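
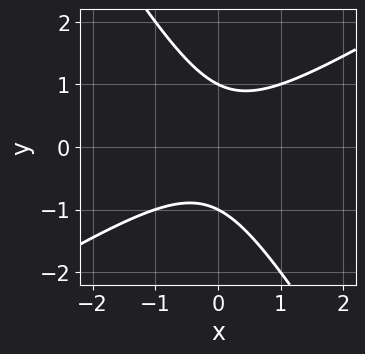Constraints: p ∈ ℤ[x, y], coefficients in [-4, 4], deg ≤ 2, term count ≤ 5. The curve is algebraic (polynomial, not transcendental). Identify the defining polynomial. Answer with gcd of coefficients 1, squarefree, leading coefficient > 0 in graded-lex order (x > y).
(a) The degree is 2 — a generic line meets the curve in up to 2 points.
(b) Reading off the gridlines: the y-axis gridline crossings are at y ∈ {-1, 1}; it misses every integer gridline on the x-axis.
(c) Assembling these constraints gives the stated polynomial.

x^2 - x*y - y^2 + 1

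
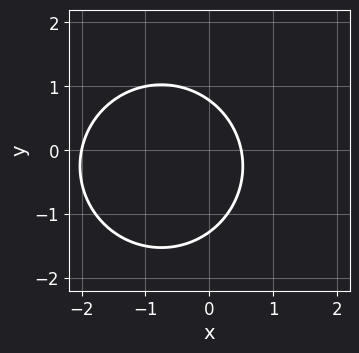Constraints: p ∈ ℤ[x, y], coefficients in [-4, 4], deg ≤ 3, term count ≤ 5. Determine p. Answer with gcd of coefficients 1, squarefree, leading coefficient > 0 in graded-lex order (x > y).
1. Degree: no degree-1 curve has this shape, so deg p = 2.
2. Checking where it meets the axes: it meets the x-axis at x = -2 (among the integer gridlines).
3. Together with the visible shape, these determine p as stated.

2*x^2 + 2*y^2 + 3*x + y - 2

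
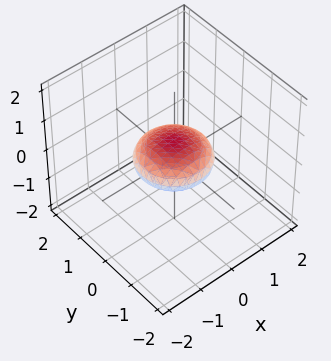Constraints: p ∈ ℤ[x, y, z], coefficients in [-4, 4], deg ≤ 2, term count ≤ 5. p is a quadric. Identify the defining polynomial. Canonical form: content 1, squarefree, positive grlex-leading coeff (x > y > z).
x^2 + y^2 + 3*z^2 - 1

1. The degree is 2 — a closed, bounded, convex surface; a quadric.
2. Symmetries: every cross-section ⟂ z is a circle, so x, y appear only via x² + y²; mirror symmetry z ↦ −z ⇒ only even powers of z.
3. From the visible intercepts: the y-axis gridline crossings are at y ∈ {-1, 1}; the x-axis gridline crossings are at x ∈ {-1, 1}; a circular section at z = 0 has radius exactly 1.
4. Putting this together gives p.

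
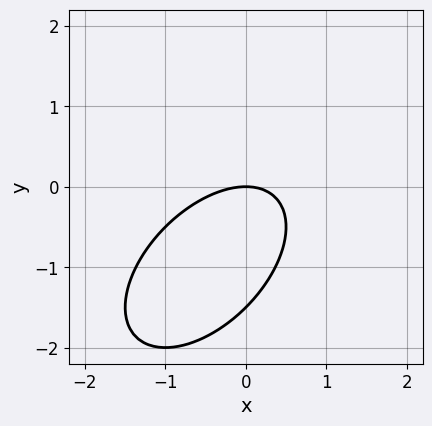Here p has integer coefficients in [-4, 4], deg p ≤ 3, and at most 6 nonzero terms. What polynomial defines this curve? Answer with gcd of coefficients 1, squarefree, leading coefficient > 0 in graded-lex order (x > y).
2*x^2 - 2*x*y + 2*y^2 + 3*y

First, degree: no degree-1 curve has this shape, so deg p = 2.
Then, checking where it meets the axes: it meets the y-axis at y = 0 (among the integer gridlines); it meets the x-axis at x = 0 (among the integer gridlines).
Finally, these observations pin down the coefficients.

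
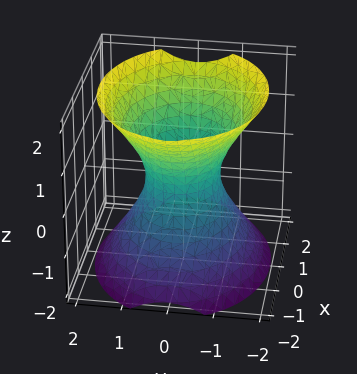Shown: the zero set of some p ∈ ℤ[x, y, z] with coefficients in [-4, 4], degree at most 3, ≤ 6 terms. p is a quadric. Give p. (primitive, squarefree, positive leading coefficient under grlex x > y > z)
(a) Degree: one connected sheet with a waist; a quadric, so deg p = 2.
(b) Symmetries: the x ↦ −x reflection is a symmetry, so x appears only in even powers; the z ↦ −z reflection is a symmetry, so z appears only in even powers; mirror symmetry y ↦ −y ⇒ only even powers of y.
(c) Observable constraints: no z-intercept at any integer in the box; among the integer gridlines, it crosses the x-axis at x ∈ {-1, 1}.
(d) Fitting integer coefficients to these (and the overall shape) gives p.

2*x^2 + 3*y^2 - 2*z^2 - 2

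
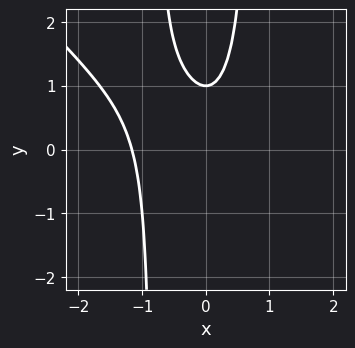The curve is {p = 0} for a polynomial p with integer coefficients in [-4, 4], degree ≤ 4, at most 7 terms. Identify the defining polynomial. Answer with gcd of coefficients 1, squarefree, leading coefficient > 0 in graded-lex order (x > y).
3*x^3 + 3*x^2*y + 2*x^2 - 2*y + 2

(a) The degree is 3 — no degree-2 curve has this shape.
(b) From the axis intercepts and sections: it meets the y-axis at y = 1 (among the integer gridlines).
(c) Matching integer coefficients to the picture gives p.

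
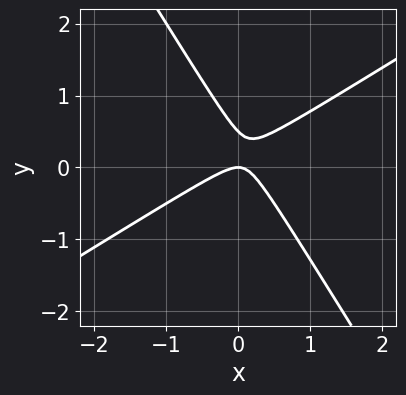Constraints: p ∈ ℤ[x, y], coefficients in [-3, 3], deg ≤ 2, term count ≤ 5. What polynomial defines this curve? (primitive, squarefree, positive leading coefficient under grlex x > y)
2*x^2 - 2*x*y - 2*y^2 + y

First, degree: a generic line meets the curve in up to 2 points, so deg p = 2.
Then, from the axis intercepts and sections: it meets the x-axis at x = 0 (among the integer gridlines); it meets the y-axis at y = 0 (among the integer gridlines).
Finally, these observations pin down the coefficients.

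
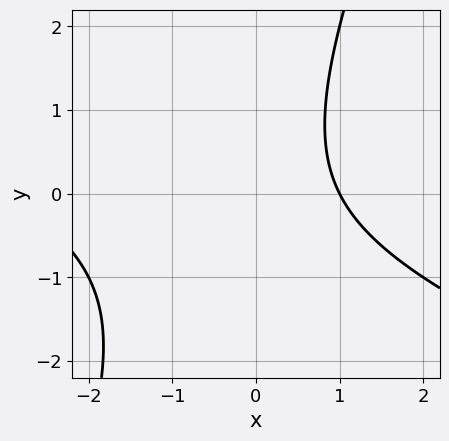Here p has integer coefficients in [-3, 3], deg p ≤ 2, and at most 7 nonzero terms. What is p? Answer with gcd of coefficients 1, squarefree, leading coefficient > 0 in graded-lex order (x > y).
Degree: the shape is more complex than any degree-1 curve, so deg p = 2.
Observable constraints: it crosses the x-axis at the gridline x = 1; no y-intercept at any integer in the box.
Solving for integer coefficients yields p as stated.

x^2 + 2*x*y - y^2 + 2*x - 3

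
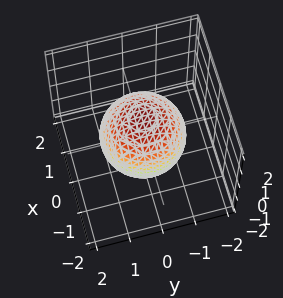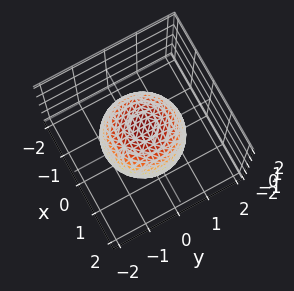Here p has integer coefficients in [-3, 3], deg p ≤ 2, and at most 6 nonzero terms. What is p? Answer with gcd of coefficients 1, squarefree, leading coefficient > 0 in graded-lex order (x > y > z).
First, degree: bounded and convex; a quadric, so deg p = 2.
Next, symmetries: the z ↦ −z reflection is a symmetry, so z appears only in even powers; every cross-section ⟂ z is a circle, so x, y appear only via x² + y².
Then, reading off the gridlines: a circular section at z = 1 has radius between 0 and 1.
Finally, together with the visible shape, these determine p as stated.

2*x^2 + 2*y^2 + 2*z^2 - 3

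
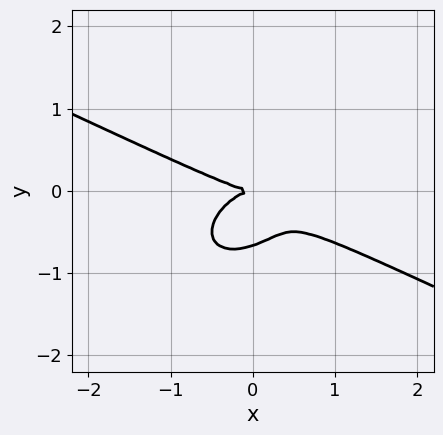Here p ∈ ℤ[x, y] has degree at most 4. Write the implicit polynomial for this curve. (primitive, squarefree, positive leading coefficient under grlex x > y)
First, the degree is 3 — a generic line meets the curve in up to 3 points.
Then, reading off the gridlines: it meets the x-axis at x = 0 (among the integer gridlines); it crosses the y-axis at the gridline y = 0.
Finally, fitting integer coefficients to these (and the overall shape) gives p.

x^3 + x^2*y - x*y^2 + 3*y^3 + 2*y^2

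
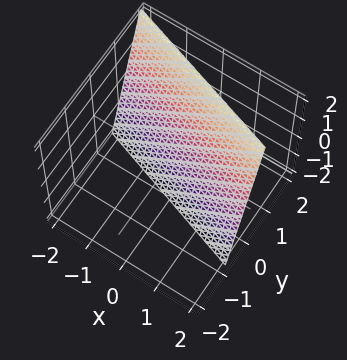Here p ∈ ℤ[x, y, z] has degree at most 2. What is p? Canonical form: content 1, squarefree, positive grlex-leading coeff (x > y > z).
First, the degree is 1 — every cross-section is a straight line — this is a plane.
Then, from the visible intercepts: it meets the x-axis at x = 2 (among the integer gridlines); it crosses the z-axis at the gridline z = -2.
Finally, fitting integer coefficients to these (and the overall shape) gives p.

x + 3*y - z - 2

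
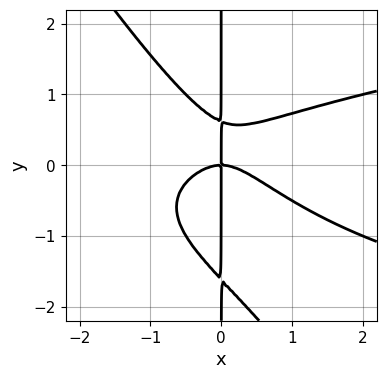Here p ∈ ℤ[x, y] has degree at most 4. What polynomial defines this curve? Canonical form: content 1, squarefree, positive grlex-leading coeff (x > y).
3*x^2*y^2 + 2*x*y^3 - 2*x^3 + 2*x*y^2 - 2*x*y

The degree is 4 — a generic line meets the curve in up to 4 points.
Against the integer gridlines: every point of the y-axis in the box is on the curve; one x-axis crossing is at x = 0.
Putting this together gives p.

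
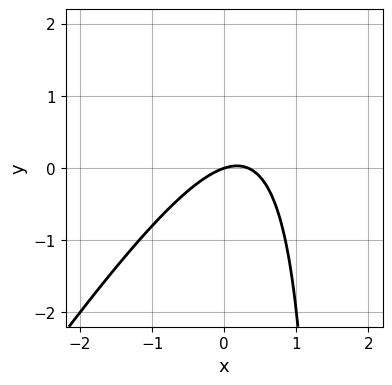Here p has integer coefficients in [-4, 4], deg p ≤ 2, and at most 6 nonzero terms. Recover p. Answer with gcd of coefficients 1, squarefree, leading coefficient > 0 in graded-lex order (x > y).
1. The degree is 2 — the shape is more complex than any degree-1 curve.
2. From the axis intercepts and sections: it crosses the y-axis at the gridline y = 0; it meets the x-axis at x = 0 (among the integer gridlines).
3. Together with the visible shape, these determine p as stated.

3*x^2 - 2*x*y - x + 3*y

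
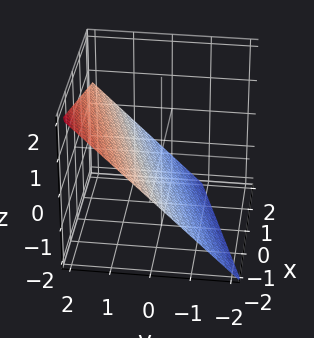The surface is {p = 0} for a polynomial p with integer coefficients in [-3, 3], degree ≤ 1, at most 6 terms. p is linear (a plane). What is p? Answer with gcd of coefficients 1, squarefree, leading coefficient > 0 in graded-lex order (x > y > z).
x - 3*y + 3*z + 2

First, degree: every cross-section is a straight line — this is a plane, so deg p = 1.
Next, from the visible intercepts: it meets the x-axis at x = -2 (among the integer gridlines).
Finally, matching integer coefficients to the picture gives p.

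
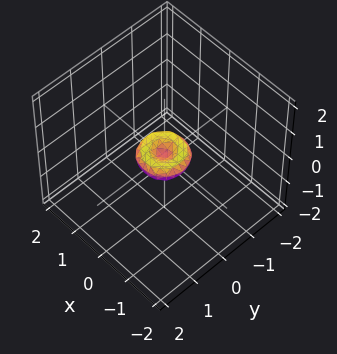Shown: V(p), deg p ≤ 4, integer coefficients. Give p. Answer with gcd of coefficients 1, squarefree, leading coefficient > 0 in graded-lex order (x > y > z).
2*x^4 + 4*x^2*y^2 + 2*y^4 - x^2 - y^2 + 2*z^2

(a) Degree: the shape is more complex than any degree-3 surface, so deg p = 4.
(b) Symmetry: the z-axis is an axis of rotation, so x and y enter only as x² + y².
(c) From the visible intercepts: it crosses the x-axis at the gridline x = 0; a circular section at z = 0 has radius between 0 and 1; it meets the y-axis at y = 0 (among the integer gridlines); it crosses the z-axis at the gridline z = 0.
(d) Fitting integer coefficients to these (and the overall shape) gives p.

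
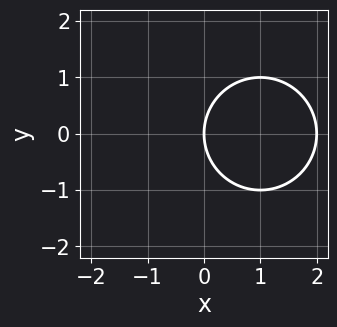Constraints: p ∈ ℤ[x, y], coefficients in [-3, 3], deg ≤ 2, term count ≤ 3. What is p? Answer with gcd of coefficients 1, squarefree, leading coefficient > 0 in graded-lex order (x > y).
(a) Degree: no degree-1 curve has this shape, so deg p = 2.
(b) Symmetries: the y ↦ −y reflection is a symmetry, so y appears only in even powers.
(c) From the visible intercepts: the x-axis gridline crossings are at x ∈ {0, 2}; it meets the y-axis at y = 0 (among the integer gridlines).
(d) Solving for integer coefficients yields p as stated.

x^2 + y^2 - 2*x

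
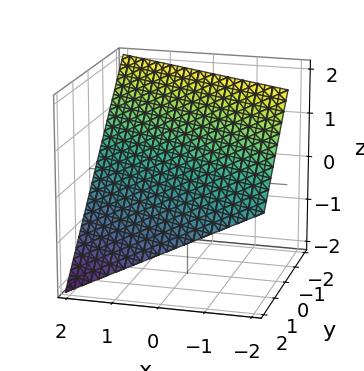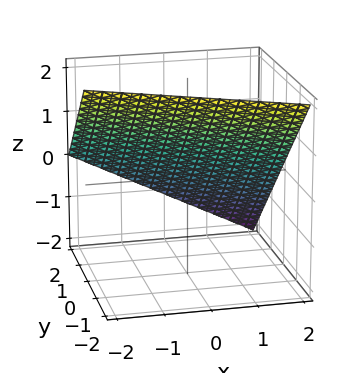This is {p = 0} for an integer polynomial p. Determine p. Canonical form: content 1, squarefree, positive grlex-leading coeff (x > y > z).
deg p = 1.
Reading off the gridlines: one z-axis crossing is at z = 1; it crosses the x-axis at the gridline x = 2; it meets the y-axis at y = 1 (among the integer gridlines).
Fitting integer coefficients to these (and the overall shape) gives p.

x + 2*y + 2*z - 2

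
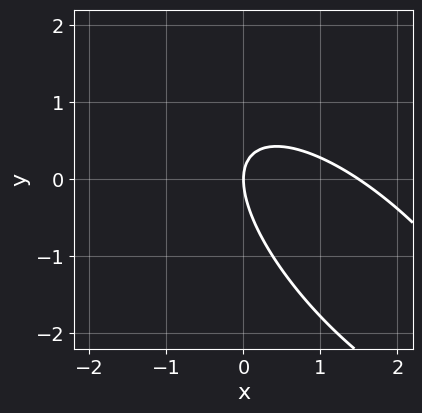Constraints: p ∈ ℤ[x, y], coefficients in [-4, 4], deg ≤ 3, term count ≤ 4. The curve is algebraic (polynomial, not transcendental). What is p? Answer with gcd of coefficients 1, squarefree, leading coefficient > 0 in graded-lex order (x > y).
First, deg p = 2. The shape is more complex than any degree-1 curve.
Then, against the integer gridlines: it crosses the y-axis at the gridline y = 0; it crosses the x-axis at the gridline x = 0.
Finally, the integer polynomial consistent with all of this is the stated p.

2*x^2 + 3*x*y + 2*y^2 - 3*x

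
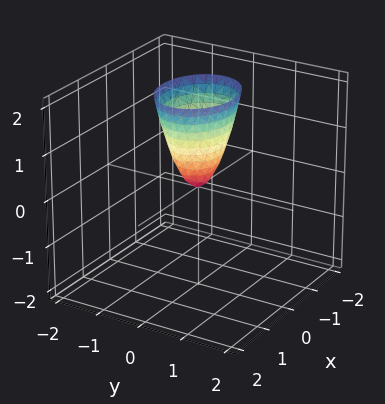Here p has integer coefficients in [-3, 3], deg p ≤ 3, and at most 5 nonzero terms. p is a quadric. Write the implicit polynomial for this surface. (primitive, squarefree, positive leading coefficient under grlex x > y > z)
1. Degree: a single bowl opening along one axis; a quadric, so deg p = 2.
2. Symmetries: it's symmetric under y → −y, forcing even powers of y; the x ↦ −x reflection is a symmetry, so x appears only in even powers.
3. Observable constraints: it meets the x-axis at x = 0 (among the integer gridlines); it meets the y-axis at y = 0 (among the integer gridlines).
4. Fitting integer coefficients to these (and the overall shape) gives p.

2*x^2 + 3*y^2 - z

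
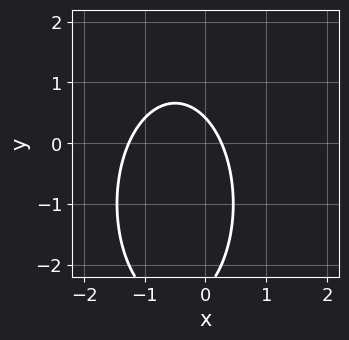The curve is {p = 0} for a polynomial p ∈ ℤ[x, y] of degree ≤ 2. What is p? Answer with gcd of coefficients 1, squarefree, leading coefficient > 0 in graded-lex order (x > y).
First, deg p = 2. The shape is more complex than any degree-1 curve.
Finally, putting this together gives p.

3*x^2 + y^2 + 3*x + 2*y - 1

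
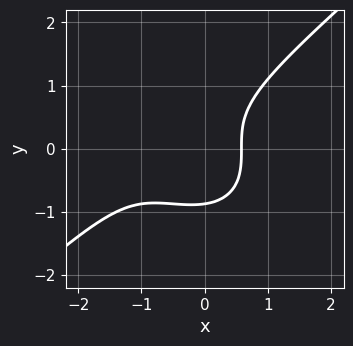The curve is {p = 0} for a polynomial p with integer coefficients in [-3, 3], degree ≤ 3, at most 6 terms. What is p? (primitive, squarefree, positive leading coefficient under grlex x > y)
deg p = 3. A generic line meets the curve in up to 3 points.
The integer polynomial consistent with all of this is the stated p.

2*x^3 - 3*y^3 + 3*x^2 + x - 2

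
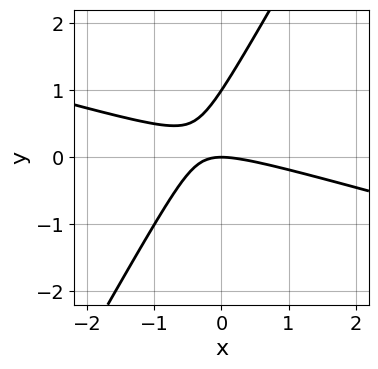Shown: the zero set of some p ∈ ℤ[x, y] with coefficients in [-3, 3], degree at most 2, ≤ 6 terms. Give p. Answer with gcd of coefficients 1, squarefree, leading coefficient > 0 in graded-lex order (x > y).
x^2 + 3*x*y - 2*y^2 + 2*y

Degree: the shape is more complex than any degree-1 curve, so deg p = 2.
From the axis intercepts and sections: the y-axis gridline crossings are at y ∈ {0, 1}; it meets the x-axis at x = 0 (among the integer gridlines).
Together with the visible shape, these determine p as stated.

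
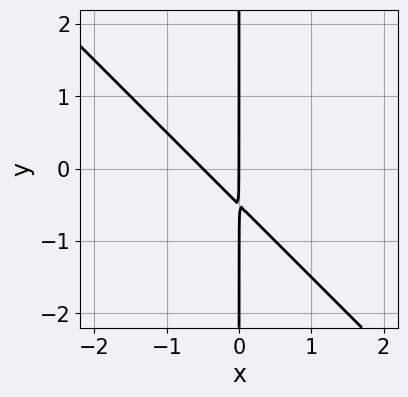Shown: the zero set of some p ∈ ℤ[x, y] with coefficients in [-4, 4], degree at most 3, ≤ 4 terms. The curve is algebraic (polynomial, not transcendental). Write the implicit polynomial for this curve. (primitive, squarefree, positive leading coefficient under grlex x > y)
2*x^2 + 2*x*y + x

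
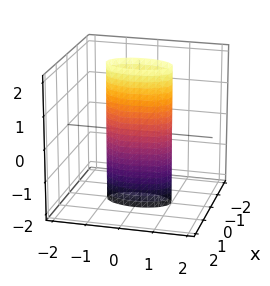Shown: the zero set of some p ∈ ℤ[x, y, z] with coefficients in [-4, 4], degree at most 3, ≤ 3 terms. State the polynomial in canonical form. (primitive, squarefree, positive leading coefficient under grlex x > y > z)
3*x^2 + y^2 - 1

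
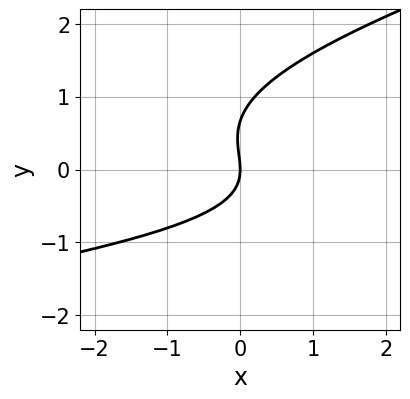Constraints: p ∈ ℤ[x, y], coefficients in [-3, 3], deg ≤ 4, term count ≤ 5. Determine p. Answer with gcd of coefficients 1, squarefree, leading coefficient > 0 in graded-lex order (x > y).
x*y^2 - 3*y^3 + x*y + 2*y^2 + 3*x

The degree is 3 — a generic line meets the curve in up to 3 points.
Reading off the gridlines: one x-axis crossing is at x = 0; it meets the y-axis at y = 0 (among the integer gridlines).
The integer polynomial consistent with all of this is the stated p.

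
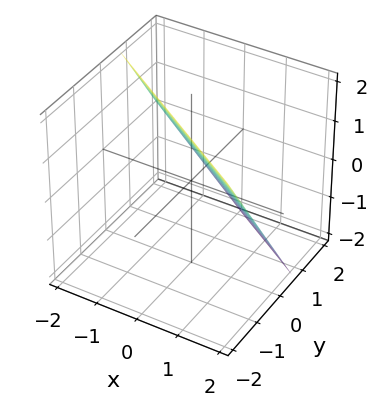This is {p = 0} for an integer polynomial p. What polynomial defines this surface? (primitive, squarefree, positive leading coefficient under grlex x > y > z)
2*x + 3*y + 2*z - 2

Degree: every cross-section is a straight line — this is a plane, so deg p = 1.
Reading off the gridlines: it meets the x-axis at x = 1 (among the integer gridlines); one z-axis crossing is at z = 1.
The integer polynomial consistent with all of this is the stated p.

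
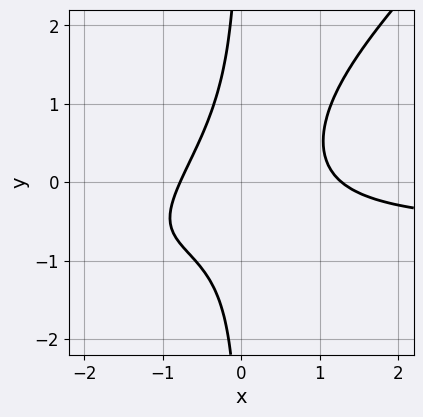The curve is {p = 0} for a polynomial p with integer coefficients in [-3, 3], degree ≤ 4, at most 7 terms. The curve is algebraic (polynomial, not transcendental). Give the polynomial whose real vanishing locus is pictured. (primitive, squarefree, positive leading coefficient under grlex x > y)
First, deg p = 3. The shape is more complex than any degree-2 curve.
Then, from the axis intercepts and sections: it misses every integer gridline on the y-axis.
Finally, together with the visible shape, these determine p as stated.

3*x^2*y - 3*x*y^2 + 2*x^2 - x - 2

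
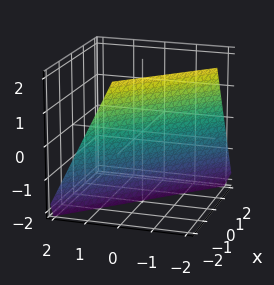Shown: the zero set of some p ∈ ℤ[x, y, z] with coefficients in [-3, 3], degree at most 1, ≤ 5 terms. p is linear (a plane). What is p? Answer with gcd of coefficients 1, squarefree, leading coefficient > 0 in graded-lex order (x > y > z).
(a) deg p = 1. The surface is flat (a plane).
(b) Checking where it meets the axes: one x-axis crossing is at x = -1; it crosses the z-axis at the gridline z = -2; it meets the y-axis at y = -1 (among the integer gridlines).
(c) Together with the visible shape, these determine p as stated.

2*x + 2*y + z + 2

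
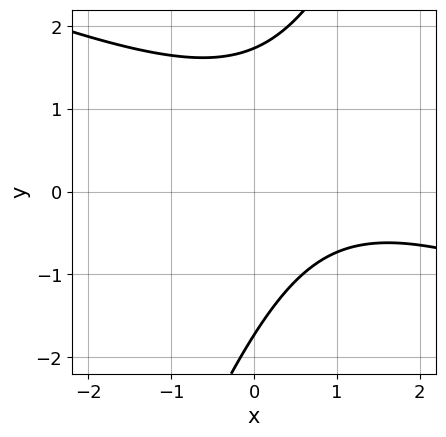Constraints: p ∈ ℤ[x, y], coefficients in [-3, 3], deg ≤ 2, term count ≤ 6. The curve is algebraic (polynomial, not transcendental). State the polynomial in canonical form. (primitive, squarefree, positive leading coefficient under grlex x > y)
x^2 + 2*x*y - y^2 - 2*x + 3

1. deg p = 2. No degree-1 curve has this shape.
2. Checking where it meets the axes: no x-intercept at any integer in the box.
3. Matching integer coefficients to the picture gives p.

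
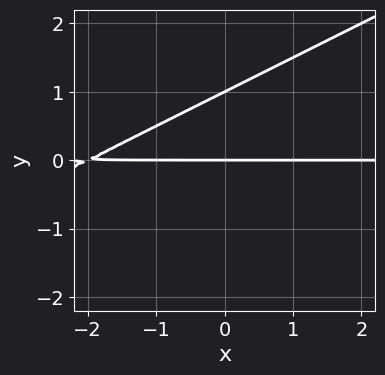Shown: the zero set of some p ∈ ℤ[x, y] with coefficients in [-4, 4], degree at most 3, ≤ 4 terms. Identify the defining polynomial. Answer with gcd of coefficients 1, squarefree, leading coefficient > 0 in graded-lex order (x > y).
x*y - 2*y^2 + 2*y

Degree: the shape is more complex than any degree-1 curve, so deg p = 2.
Checking where it meets the axes: the y-axis gridline crossings are at y ∈ {0, 1}; the visible x-axis segment lies entirely on the curve.
Fitting integer coefficients to these (and the overall shape) gives p.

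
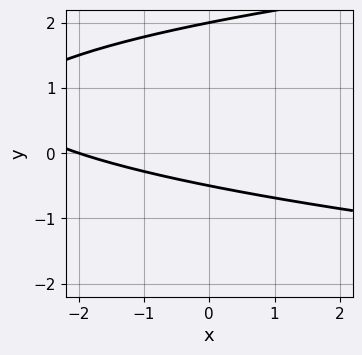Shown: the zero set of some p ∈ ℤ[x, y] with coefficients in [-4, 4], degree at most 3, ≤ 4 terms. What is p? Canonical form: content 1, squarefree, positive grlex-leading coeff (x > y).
2*y^2 - x - 3*y - 2

First, degree: the shape is more complex than any degree-1 curve, so deg p = 2.
Next, from the visible intercepts: it meets the x-axis at x = -2 (among the integer gridlines); it crosses the y-axis at the gridline y = 2.
Finally, solving for integer coefficients yields p as stated.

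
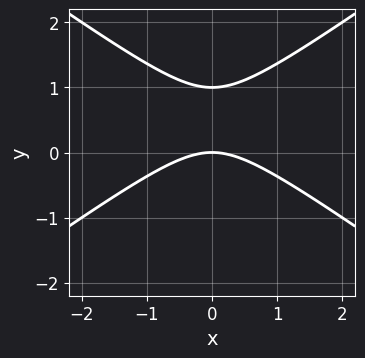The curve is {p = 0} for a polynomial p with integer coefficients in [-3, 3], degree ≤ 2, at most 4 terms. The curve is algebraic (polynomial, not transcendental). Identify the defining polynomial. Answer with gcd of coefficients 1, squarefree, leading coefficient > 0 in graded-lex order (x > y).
Degree: the shape is more complex than any degree-1 curve, so deg p = 2.
Symmetries: mirror symmetry x ↦ −x ⇒ only even powers of x.
Reading off the gridlines: the y-axis gridline crossings are at y ∈ {0, 1}; one x-axis crossing is at x = 0.
Solving for integer coefficients yields p as stated.

x^2 - 2*y^2 + 2*y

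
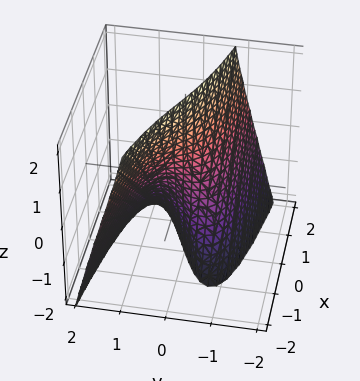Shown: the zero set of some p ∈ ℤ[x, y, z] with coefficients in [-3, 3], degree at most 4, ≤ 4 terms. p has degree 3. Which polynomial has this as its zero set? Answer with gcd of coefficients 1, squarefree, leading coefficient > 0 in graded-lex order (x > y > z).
3*y^3 - y^2 + 3*y*z + 3*x

The degree is 3 — the shape is more complex than any degree-2 surface.
From the axis intercepts and sections: every point of the z-axis in the box is on the surface; it crosses the x-axis at the gridline x = 0; one y-axis crossing is at y = 0.
Putting this together gives p.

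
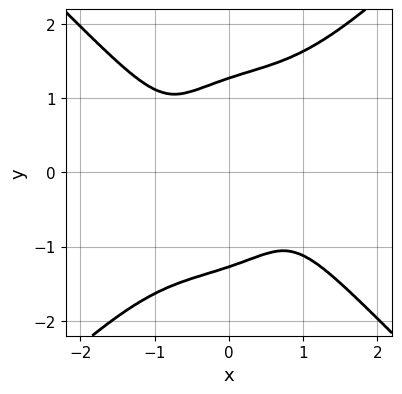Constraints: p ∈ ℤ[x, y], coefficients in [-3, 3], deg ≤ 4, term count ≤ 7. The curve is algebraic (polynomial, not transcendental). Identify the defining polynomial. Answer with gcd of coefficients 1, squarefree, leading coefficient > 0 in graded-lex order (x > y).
2*x^4 - 2*y^4 + 3*x*y + 2*y^2 + 2

1. deg p = 4. A generic line meets the curve in up to 4 points.
2. From the visible intercepts: the curve avoids every integer x-axis point in the box.
3. Matching integer coefficients to the picture gives p.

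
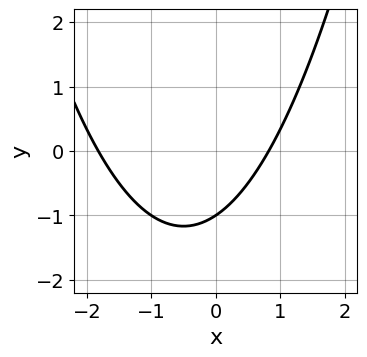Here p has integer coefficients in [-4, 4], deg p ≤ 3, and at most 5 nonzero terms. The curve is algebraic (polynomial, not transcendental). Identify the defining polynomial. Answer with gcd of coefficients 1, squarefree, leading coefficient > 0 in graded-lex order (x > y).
1. deg p = 2.
2. Checking where it meets the axes: it meets the y-axis at y = -1 (among the integer gridlines).
3. Solving for integer coefficients yields p as stated.

2*x^2 + 2*x - 3*y - 3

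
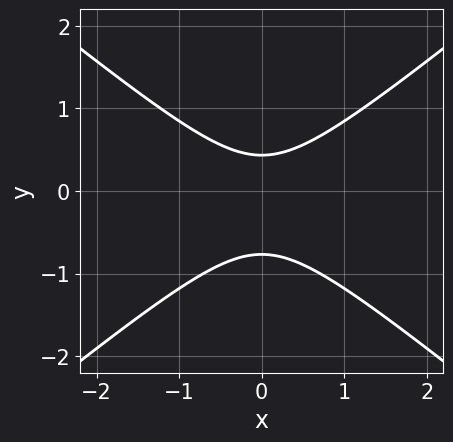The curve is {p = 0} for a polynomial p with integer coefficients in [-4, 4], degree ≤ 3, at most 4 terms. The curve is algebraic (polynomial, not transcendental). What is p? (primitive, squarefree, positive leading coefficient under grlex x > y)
2*x^2 - 3*y^2 - y + 1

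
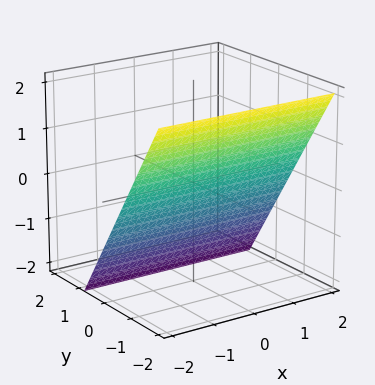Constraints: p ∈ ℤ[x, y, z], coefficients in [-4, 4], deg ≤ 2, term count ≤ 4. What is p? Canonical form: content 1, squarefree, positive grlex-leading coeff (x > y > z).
3*y + 2*z + 2

1. Degree: every cross-section is a straight line — this is a plane, so deg p = 1.
2. Against the integer gridlines: it crosses the z-axis at the gridline z = -1; the surface avoids every integer x-axis point in the box.
3. Assembling these constraints gives the stated polynomial.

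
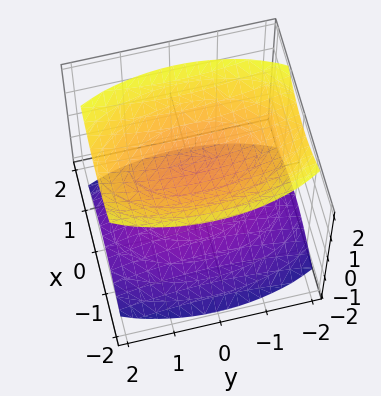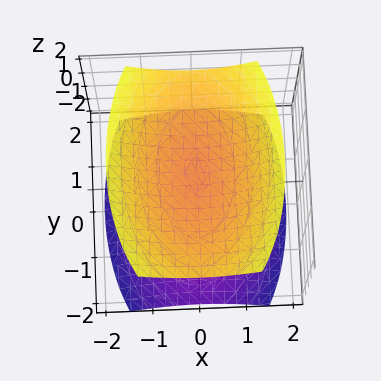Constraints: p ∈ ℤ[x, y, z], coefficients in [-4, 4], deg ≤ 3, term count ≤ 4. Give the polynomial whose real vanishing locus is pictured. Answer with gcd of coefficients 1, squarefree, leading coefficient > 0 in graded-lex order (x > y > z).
3*x^2 + y^2 - 3*z^2 + 3

There are 2 components. They look like related sheets of one shape, so recover p as a whole.
The degree is 2 — two separate bowl-shaped sheets opening away from each other; a quadric.
Symmetries: mirror symmetry z ↦ −z ⇒ only even powers of z; the y ↦ −y reflection is a symmetry, so y appears only in even powers; it's symmetric under x → −x, forcing even powers of x.
Reading off the gridlines: no x-intercept at any integer in the box; among the integer gridlines, it crosses the z-axis at z ∈ {-1, 1}; no y-intercept at any integer in the box.
Assembling these constraints gives the stated polynomial.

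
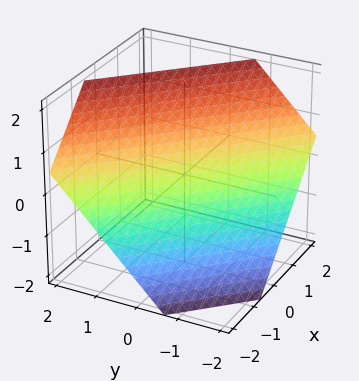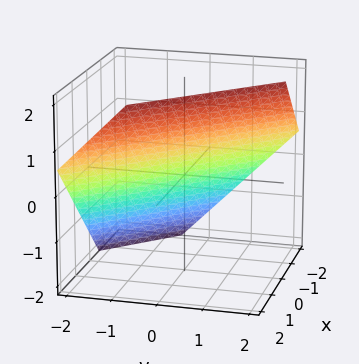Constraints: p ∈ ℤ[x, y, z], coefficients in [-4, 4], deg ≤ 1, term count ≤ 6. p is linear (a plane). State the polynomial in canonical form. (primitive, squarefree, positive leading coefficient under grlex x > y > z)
3*x + 3*y - 3*z + 2

First, degree: every cross-section is a straight line — this is a plane, so deg p = 1.
Finally, putting this together gives p.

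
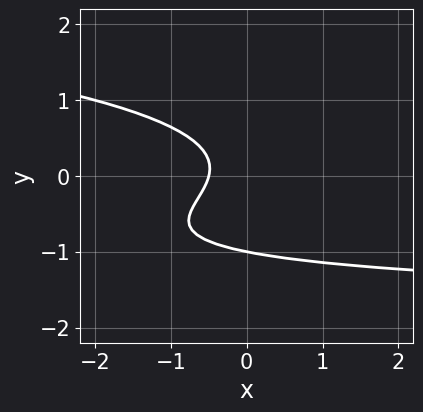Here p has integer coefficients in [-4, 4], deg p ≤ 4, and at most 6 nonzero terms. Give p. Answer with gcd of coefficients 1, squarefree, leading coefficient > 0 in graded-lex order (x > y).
The degree is 3 — no degree-2 curve has this shape.
From the axis intercepts and sections: it crosses the y-axis at the gridline y = -1.
Putting this together gives p.

3*y^3 + x*y + 2*y^2 + 2*x + 1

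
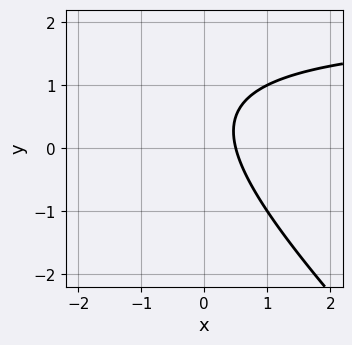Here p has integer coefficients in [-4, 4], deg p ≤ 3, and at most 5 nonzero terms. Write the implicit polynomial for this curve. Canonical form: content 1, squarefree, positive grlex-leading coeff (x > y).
x*y + y^2 - 2*x - y + 1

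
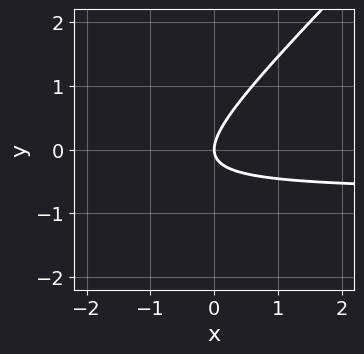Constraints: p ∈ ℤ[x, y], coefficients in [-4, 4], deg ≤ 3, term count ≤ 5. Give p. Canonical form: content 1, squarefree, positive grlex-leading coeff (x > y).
Degree: a generic line meets the curve in up to 2 points, so deg p = 2.
Reading off the gridlines: it crosses the x-axis at the gridline x = 0; it meets the y-axis at y = 0 (among the integer gridlines).
The integer polynomial consistent with all of this is the stated p.

3*x*y - 3*y^2 + 2*x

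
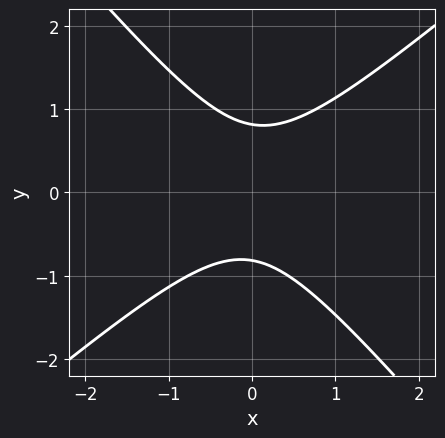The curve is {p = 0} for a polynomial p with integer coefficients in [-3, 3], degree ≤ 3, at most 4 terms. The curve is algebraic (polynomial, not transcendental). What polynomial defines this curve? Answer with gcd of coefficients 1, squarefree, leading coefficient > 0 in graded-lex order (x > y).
3*x^2 - x*y - 3*y^2 + 2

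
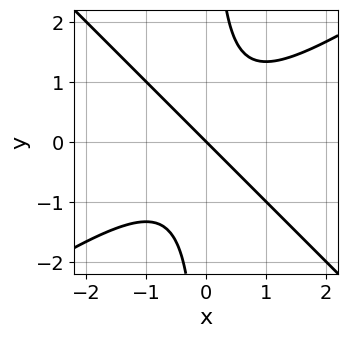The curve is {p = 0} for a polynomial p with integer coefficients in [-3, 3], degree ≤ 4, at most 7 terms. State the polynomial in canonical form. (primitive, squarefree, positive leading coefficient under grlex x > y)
2*x^3 - x^2*y - 3*x*y^2 + 2*x + 2*y

1. Degree: the shape is more complex than any degree-2 curve, so deg p = 3.
2. From the visible intercepts: one x-axis crossing is at x = 0; one y-axis crossing is at y = 0.
3. Together with the visible shape, these determine p as stated.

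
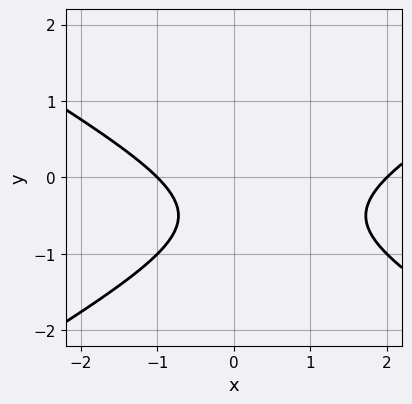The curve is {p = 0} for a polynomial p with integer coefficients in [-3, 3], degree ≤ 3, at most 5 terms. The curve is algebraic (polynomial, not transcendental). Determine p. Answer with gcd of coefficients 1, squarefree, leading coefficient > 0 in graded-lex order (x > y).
x^2 - 3*y^2 - x - 3*y - 2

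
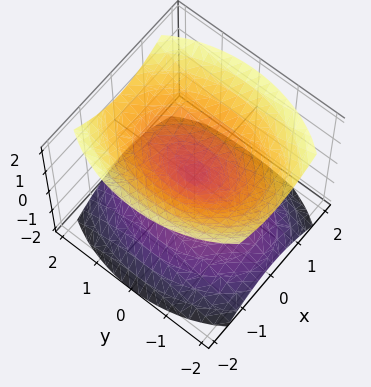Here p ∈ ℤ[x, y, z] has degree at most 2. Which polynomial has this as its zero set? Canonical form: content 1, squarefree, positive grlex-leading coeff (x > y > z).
(a) The picture has 2 separate pieces. Treating them together as one polynomial.
(b) deg p = 2. Two nappes meeting at a single point; a quadric.
(c) Symmetries: it's symmetric under y → −y, forcing even powers of y; mirror symmetry x ↦ −x ⇒ only even powers of x; it's symmetric under z → −z, forcing even powers of z.
(d) Checking where it meets the axes: it crosses the z-axis at the gridline z = 0; it crosses the x-axis at the gridline x = 0; it meets the y-axis at y = 0 (among the integer gridlines).
(e) Together with the visible shape, these determine p as stated.

2*x^2 + y^2 - 2*z^2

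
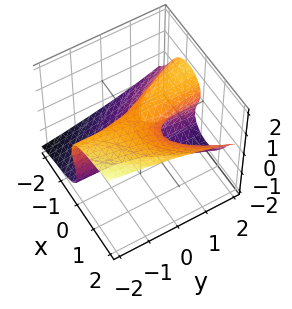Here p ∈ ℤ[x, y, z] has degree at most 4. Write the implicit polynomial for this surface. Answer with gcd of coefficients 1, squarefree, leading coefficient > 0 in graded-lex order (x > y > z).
(a) deg p = 3.
(b) Checking where it meets the axes: every point of the y-axis in the box is on the surface; one x-axis crossing is at x = 0; the z-axis gridline crossings are at z ∈ {-1, 0, 1}.
(c) Fitting integer coefficients to these (and the overall shape) gives p.

2*x^3 - 3*x^2*z - 2*z^3 - 3*x*y + 2*z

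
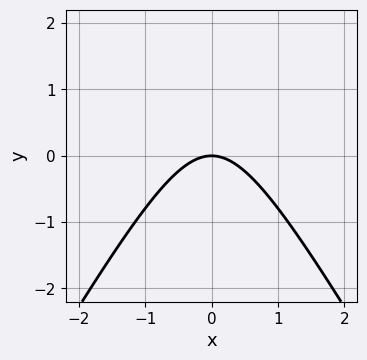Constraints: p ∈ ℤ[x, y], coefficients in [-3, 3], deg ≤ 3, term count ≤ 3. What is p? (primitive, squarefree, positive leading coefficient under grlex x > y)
3*x^2 - y^2 + 3*y

deg p = 2.
Symmetries: the x ↦ −x reflection is a symmetry, so x appears only in even powers.
From the visible intercepts: one x-axis crossing is at x = 0; one y-axis crossing is at y = 0.
The integer polynomial consistent with all of this is the stated p.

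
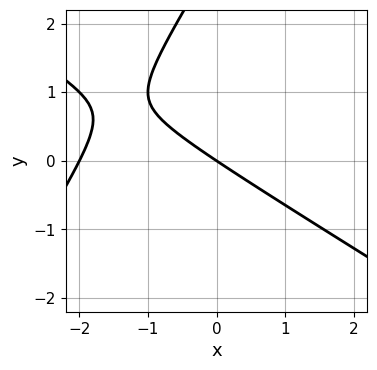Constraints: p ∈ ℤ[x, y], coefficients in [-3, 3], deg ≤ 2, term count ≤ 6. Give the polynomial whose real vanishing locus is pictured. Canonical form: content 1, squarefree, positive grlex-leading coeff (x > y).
x^2 + x*y - y^2 + 2*x + 3*y

First, degree: no degree-1 curve has this shape, so deg p = 2.
Next, checking where it meets the axes: the x-axis gridline crossings are at x ∈ {-2, 0}; it meets the y-axis at y = 0 (among the integer gridlines).
Finally, the integer polynomial consistent with all of this is the stated p.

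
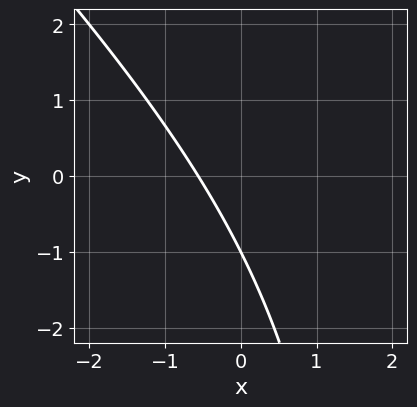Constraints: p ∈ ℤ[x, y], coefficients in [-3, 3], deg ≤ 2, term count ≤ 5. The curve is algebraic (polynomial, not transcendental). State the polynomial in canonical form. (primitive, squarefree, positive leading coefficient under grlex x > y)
x^2 + x*y - 3*x - 2*y - 2

1. deg p = 2.
2. From the visible intercepts: it meets the y-axis at y = -1 (among the integer gridlines).
3. Assembling these constraints gives the stated polynomial.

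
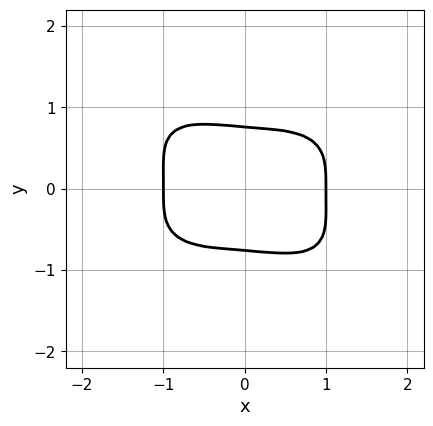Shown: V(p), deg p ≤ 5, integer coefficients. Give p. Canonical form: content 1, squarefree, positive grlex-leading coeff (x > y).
x^4 + x*y^3 + 3*y^4 - 1

The degree is 4 — no degree-3 curve has this shape.
From the visible intercepts: among the integer gridlines, it crosses the x-axis at x ∈ {-1, 1}.
The integer polynomial consistent with all of this is the stated p.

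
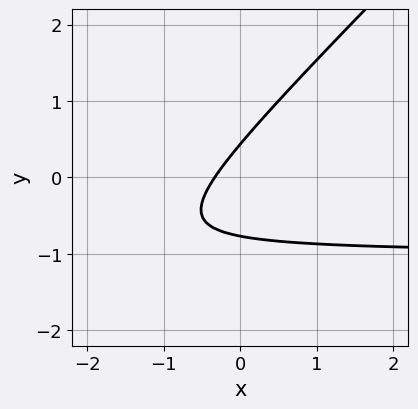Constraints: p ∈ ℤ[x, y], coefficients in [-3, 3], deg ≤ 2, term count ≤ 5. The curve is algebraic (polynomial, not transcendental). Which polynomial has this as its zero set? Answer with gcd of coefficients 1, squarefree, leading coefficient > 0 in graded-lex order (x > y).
(a) Degree: the shape is more complex than any degree-1 curve, so deg p = 2.
(b) Solving for integer coefficients yields p as stated.

3*x*y - 3*y^2 + 3*x - y + 1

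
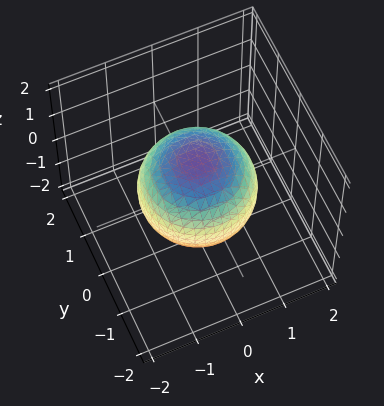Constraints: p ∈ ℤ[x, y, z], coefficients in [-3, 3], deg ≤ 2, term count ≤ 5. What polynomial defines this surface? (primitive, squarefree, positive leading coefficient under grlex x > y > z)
2*x^2 + 2*y^2 + 2*z^2 - 3

deg p = 2. No degree-1 surface has this shape.
Symmetries: rotational symmetry about the z-axis ⇒ p depends on x, y only through x² + y².
Checking where it meets the axes: a circular section at z = 1 has radius between 0 and 1.
Together with the visible shape, these determine p as stated.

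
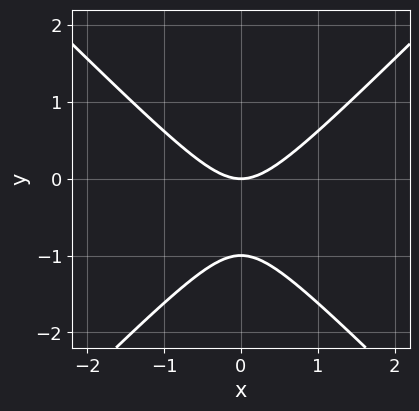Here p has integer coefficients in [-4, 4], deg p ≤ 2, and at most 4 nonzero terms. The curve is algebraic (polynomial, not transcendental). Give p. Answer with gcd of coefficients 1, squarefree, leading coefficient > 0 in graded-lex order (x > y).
x^2 - y^2 - y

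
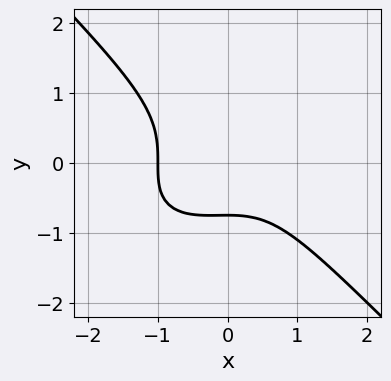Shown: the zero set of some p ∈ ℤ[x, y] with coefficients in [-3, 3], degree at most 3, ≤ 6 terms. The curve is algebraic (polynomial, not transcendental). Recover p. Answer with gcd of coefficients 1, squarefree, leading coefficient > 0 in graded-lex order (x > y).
(a) Degree: the shape is more complex than any degree-2 curve, so deg p = 3.
(b) Checking where it meets the axes: it meets the x-axis at x = -1 (among the integer gridlines).
(c) Together with the visible shape, these determine p as stated.

2*x^3 - x^2*y + 3*y^3 + y + 2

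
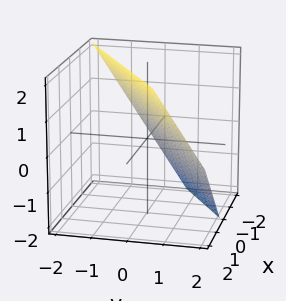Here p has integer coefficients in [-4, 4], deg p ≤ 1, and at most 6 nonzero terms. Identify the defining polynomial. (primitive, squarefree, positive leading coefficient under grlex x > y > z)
1. The degree is 1 — the surface is flat (a plane).
2. Observable constraints: one z-axis crossing is at z = 1; one x-axis crossing is at x = -1.
3. Assembling these constraints gives the stated polynomial.

2*x - 3*y - 2*z + 2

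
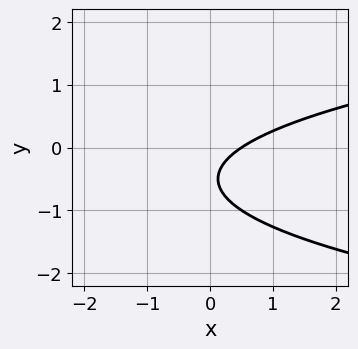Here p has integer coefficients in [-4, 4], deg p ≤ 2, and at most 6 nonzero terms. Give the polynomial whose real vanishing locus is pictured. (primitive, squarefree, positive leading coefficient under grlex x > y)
First, the degree is 2 — the shape is more complex than any degree-1 curve.
Then, against the integer gridlines: no y-intercept at any integer in the box.
Finally, fitting integer coefficients to these (and the overall shape) gives p.

3*y^2 - 2*x + 3*y + 1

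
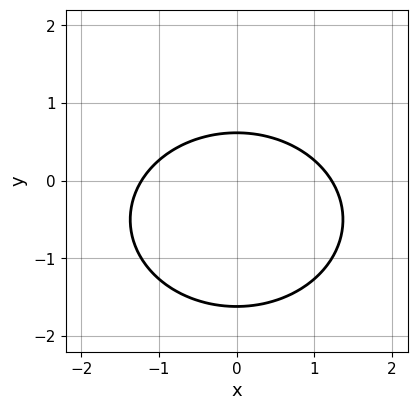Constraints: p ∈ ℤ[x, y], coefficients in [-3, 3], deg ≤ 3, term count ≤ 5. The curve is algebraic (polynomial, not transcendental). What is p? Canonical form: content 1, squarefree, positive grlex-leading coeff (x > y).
2*x^2 + 3*y^2 + 3*y - 3

(a) Degree: no degree-1 curve has this shape, so deg p = 2.
(b) Symmetries: the x ↦ −x reflection is a symmetry, so x appears only in even powers.
(c) These observations pin down the coefficients.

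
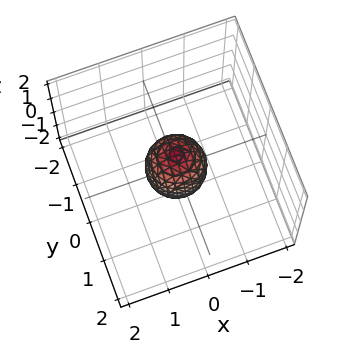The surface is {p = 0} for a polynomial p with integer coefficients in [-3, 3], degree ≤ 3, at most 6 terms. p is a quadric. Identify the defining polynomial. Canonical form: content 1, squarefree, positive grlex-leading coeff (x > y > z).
2*x^2 + 2*y^2 + z^2 - 1

1. Degree: bounded and convex; a quadric, so deg p = 2.
2. Symmetries: mirror symmetry z ↦ −z ⇒ only even powers of z; the z-axis is an axis of rotation, so x and y enter only as x² + y².
3. From the axis intercepts and sections: the z-axis gridline crossings are at z ∈ {-1, 1}; a circular section at z = 0 has radius between 0 and 1.
4. The integer polynomial consistent with all of this is the stated p.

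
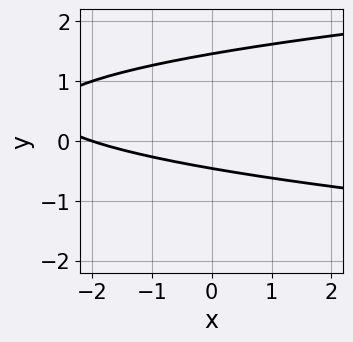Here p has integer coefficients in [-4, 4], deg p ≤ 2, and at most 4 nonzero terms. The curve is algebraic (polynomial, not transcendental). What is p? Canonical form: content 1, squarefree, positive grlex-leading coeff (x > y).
3*y^2 - x - 3*y - 2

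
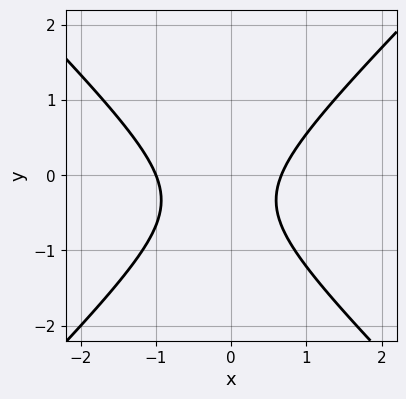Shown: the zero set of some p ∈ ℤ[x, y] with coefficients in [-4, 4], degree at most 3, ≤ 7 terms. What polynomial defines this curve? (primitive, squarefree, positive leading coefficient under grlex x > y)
deg p = 2. A generic line meets the curve in up to 2 points.
Reading off the gridlines: the curve avoids every integer y-axis point in the box; one x-axis crossing is at x = -1.
Solving for integer coefficients yields p as stated.

3*x^2 - 3*y^2 + x - 2*y - 2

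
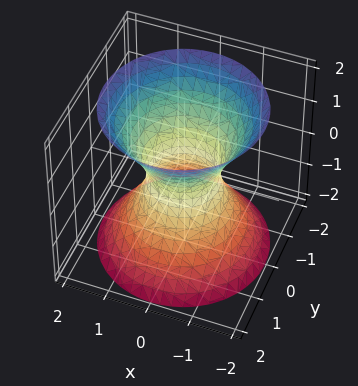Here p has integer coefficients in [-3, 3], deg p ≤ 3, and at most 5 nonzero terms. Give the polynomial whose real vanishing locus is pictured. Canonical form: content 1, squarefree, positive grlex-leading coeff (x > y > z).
(a) deg p = 2. One connected sheet with a waist; a quadric.
(b) Symmetries: every cross-section ⟂ z is a circle, so x, y appear only via x² + y²; it's symmetric under z → −z, forcing even powers of z.
(c) From the visible intercepts: no z-intercept at any integer in the box; a circular section at z = 0 has radius between 0 and 1.
(d) Fitting integer coefficients to these (and the overall shape) gives p.

3*x^2 + 3*y^2 - 2*z^2 - 2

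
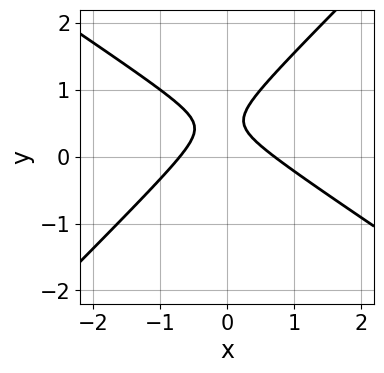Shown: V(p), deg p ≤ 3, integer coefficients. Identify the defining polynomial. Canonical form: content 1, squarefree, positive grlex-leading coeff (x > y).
First, the degree is 2 — no degree-1 curve has this shape.
Then, observable constraints: it misses every integer gridline on the y-axis.
Finally, putting this together gives p.

2*x^2 + x*y - 3*y^2 + 3*y - 1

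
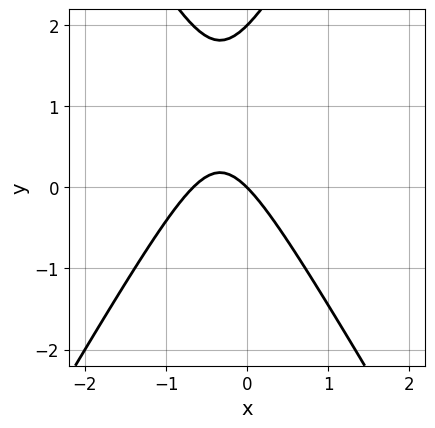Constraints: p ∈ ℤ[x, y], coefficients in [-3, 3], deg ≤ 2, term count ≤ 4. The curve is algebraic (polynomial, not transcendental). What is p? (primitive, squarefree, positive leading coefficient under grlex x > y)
3*x^2 - y^2 + 2*x + 2*y

(a) The degree is 2 — no degree-1 curve has this shape.
(b) Observable constraints: the y-axis gridline crossings are at y ∈ {0, 2}; one x-axis crossing is at x = 0.
(c) Matching integer coefficients to the picture gives p.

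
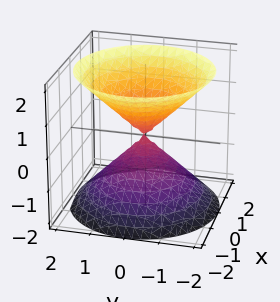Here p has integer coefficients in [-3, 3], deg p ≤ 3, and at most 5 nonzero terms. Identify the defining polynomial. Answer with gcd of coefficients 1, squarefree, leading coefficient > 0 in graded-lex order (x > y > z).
The picture has 2 separate pieces. Treating them together as one polynomial.
Degree: a double cone through the origin; a quadric, so deg p = 2.
Symmetries: the z ↦ −z reflection is a symmetry, so z appears only in even powers; rotational symmetry about the z-axis ⇒ p depends on x, y only through x² + y².
Observable constraints: one z-axis crossing is at z = 0; a circular section at z = -1 has radius exactly 1; it meets the x-axis at x = 0 (among the integer gridlines).
Solving for integer coefficients yields p as stated.

x^2 + y^2 - z^2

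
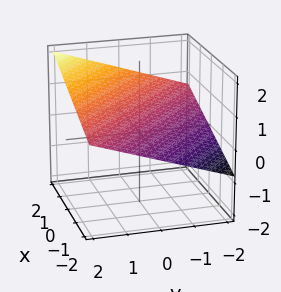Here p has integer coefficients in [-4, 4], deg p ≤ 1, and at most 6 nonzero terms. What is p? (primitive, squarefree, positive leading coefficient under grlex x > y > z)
deg p = 1.
Reading off the gridlines: it crosses the y-axis at the gridline y = -2; it meets the x-axis at x = -2 (among the integer gridlines).
Matching integer coefficients to the picture gives p.

x + y - 3*z + 2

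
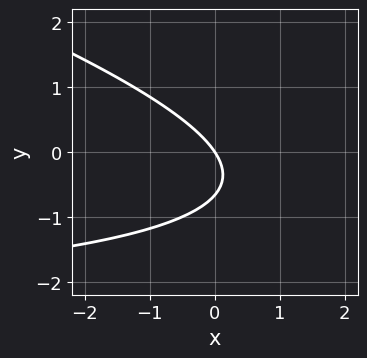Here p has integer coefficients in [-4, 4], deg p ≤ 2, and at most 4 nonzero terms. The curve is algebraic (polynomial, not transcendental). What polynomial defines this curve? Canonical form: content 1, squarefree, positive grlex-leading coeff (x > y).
(a) deg p = 2. The shape is more complex than any degree-1 curve.
(b) Checking where it meets the axes: one y-axis crossing is at y = 0; it crosses the x-axis at the gridline x = 0.
(c) These observations pin down the coefficients.

x*y + 3*y^2 + 3*x + 2*y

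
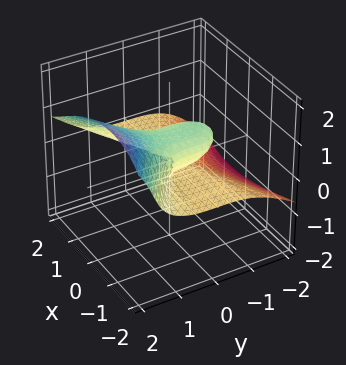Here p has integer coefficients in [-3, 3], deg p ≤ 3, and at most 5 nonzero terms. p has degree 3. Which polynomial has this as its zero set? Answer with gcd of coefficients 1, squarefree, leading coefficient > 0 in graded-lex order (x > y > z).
First, the degree is 3 — no degree-2 surface has this shape.
Next, observable constraints: among the integer gridlines, it crosses the z-axis at z ∈ {0, 1}; it meets the y-axis at y = 0 (among the integer gridlines); the visible x-axis segment lies entirely on the surface.
Finally, these observations pin down the coefficients.

2*x^2*z + 2*x*z^2 - y^3 + 3*z^3 - 3*z^2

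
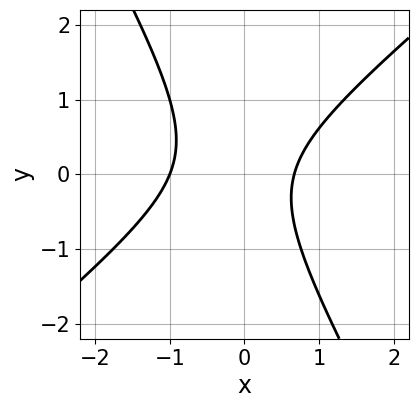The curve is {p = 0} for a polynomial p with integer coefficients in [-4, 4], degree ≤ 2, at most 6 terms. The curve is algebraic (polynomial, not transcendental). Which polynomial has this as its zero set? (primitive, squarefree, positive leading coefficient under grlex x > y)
(a) The degree is 2 — a generic line meets the curve in up to 2 points.
(b) Against the integer gridlines: the curve avoids every integer y-axis point in the box; it meets the x-axis at x = -1 (among the integer gridlines).
(c) Solving for integer coefficients yields p as stated.

3*x^2 - 2*x*y - 2*y^2 + x - 2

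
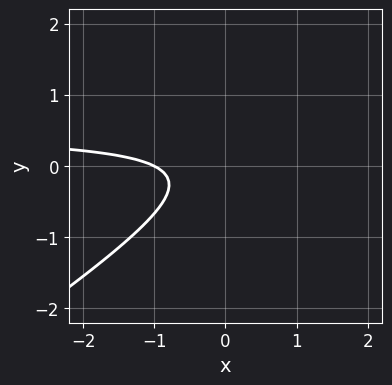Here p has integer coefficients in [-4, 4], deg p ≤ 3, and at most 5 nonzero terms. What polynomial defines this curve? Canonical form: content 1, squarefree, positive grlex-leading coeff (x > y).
First, the degree is 2 — the shape is more complex than any degree-1 curve.
Next, from the visible intercepts: it crosses the x-axis at the gridline x = -1; no y-intercept at any integer in the box.
Finally, matching integer coefficients to the picture gives p.

2*x*y - 3*y^2 - x - 1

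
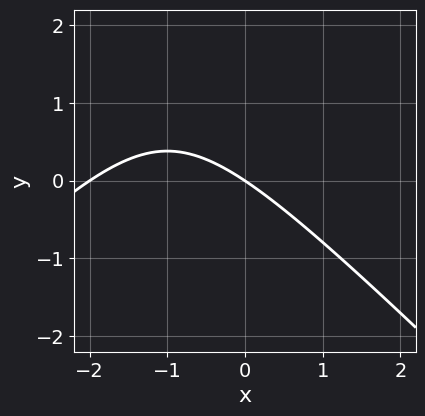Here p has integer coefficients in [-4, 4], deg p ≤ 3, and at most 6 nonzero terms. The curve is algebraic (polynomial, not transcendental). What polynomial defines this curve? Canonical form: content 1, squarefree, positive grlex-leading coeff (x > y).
x^2 - y^2 + 2*x + 3*y

First, the degree is 2 — a generic line meets the curve in up to 2 points.
Next, reading off the gridlines: it crosses the y-axis at the gridline y = 0; the x-axis gridline crossings are at x ∈ {-2, 0}.
Finally, together with the visible shape, these determine p as stated.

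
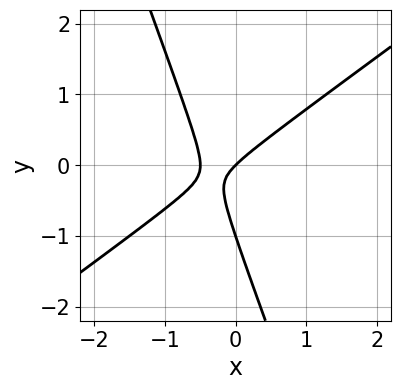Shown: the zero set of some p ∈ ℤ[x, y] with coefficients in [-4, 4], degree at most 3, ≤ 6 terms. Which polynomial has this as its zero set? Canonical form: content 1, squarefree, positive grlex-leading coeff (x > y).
2*x^2 - 2*x*y - y^2 + x - y

The degree is 2 — no degree-1 curve has this shape.
Observable constraints: one x-axis crossing is at x = 0; among the integer gridlines, it crosses the y-axis at y ∈ {-1, 0}.
Fitting integer coefficients to these (and the overall shape) gives p.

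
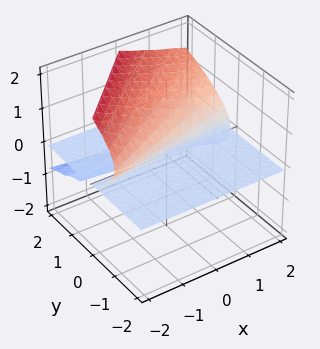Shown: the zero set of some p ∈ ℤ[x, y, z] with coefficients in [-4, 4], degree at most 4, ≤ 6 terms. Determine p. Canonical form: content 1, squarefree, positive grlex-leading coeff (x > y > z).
x*z^2 + 2*z^3 - 2*y*z - 2*z^2

The picture has 2 separate pieces. They look like related sheets of one shape, so recover p as a whole.
Degree: a generic line meets the surface in up to 3 points, so deg p = 3.
From the axis intercepts and sections: it crosses the z-axis at the gridline z = 1; the visible x-axis segment lies entirely on the surface; every point of the y-axis in the box is on the surface.
The integer polynomial consistent with all of this is the stated p.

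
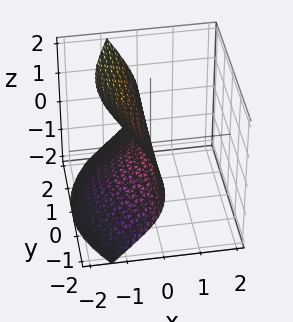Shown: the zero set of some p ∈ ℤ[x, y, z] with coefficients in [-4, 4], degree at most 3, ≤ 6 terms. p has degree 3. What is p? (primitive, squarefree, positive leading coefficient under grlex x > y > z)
2*x^3 + 2*x*y^2 + 2*x*z + 3*z^2 + x

(a) Degree: the shape is more complex than any degree-2 surface, so deg p = 3.
(b) Against the integer gridlines: it crosses the x-axis at the gridline x = 0; every point of the y-axis in the box is on the surface; it crosses the z-axis at the gridline z = 0.
(c) Putting this together gives p.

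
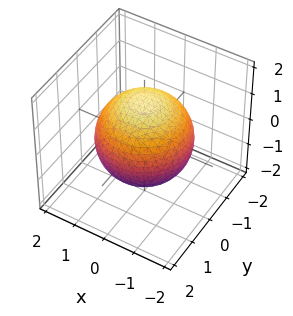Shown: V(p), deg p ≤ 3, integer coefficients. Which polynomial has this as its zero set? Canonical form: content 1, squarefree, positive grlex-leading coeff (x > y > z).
x^2 + y^2 + z^2 - 2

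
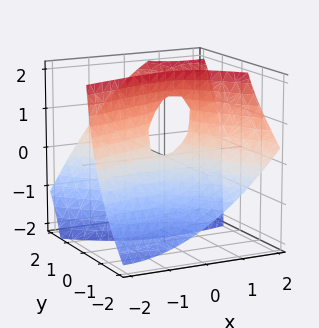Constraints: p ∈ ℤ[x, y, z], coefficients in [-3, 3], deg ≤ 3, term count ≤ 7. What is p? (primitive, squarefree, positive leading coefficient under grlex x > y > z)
1. deg p = 2. The shape is more complex than any degree-1 surface.
2. Against the integer gridlines: it meets the y-axis at y = 0 (among the integer gridlines); it meets the x-axis at x = 0 (among the integer gridlines); it meets the z-axis at z = 0 (among the integer gridlines).
3. The integer polynomial consistent with all of this is the stated p.

x^2 - 2*x*y - 2*y^2 + 3*y*z - z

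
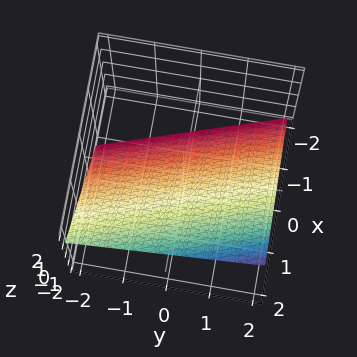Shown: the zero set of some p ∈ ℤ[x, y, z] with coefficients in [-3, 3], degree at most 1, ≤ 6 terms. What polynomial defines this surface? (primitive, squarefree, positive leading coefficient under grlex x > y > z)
First, degree: every cross-section is a straight line — this is a plane, so deg p = 1.
Next, from the visible intercepts: it meets the y-axis at y = 2 (among the integer gridlines).
Finally, matching integer coefficients to the picture gives p.

3*x + y - 3*z - 2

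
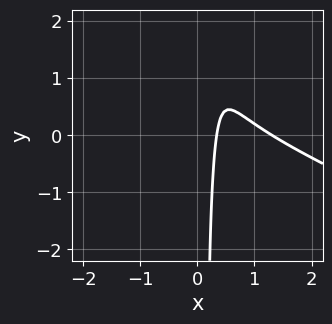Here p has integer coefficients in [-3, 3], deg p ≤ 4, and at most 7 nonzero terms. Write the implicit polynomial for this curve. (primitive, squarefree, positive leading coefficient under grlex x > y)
x^4 + 2*x^3*y + 3*x^2*y - 3*x + 1

1. The degree is 4 — no degree-3 curve has this shape.
2. Checking where it meets the axes: no y-intercept at any integer in the box.
3. These observations pin down the coefficients.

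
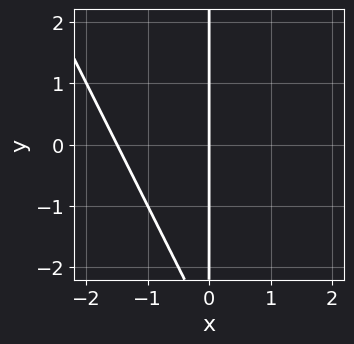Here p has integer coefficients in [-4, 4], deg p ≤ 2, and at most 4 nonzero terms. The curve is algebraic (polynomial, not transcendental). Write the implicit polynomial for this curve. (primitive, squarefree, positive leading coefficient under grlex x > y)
First, deg p = 2.
Then, reading off the gridlines: it meets the x-axis at x = 0 (among the integer gridlines); every point of the y-axis in the box is on the curve.
Finally, putting this together gives p.

2*x^2 + x*y + 3*x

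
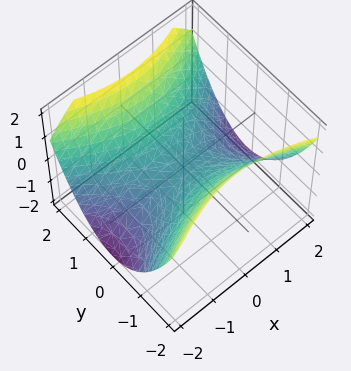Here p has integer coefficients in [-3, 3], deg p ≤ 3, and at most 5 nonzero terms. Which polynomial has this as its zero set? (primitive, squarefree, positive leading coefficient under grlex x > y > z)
deg p = 2. A saddle surface; a quadric.
Symmetries: it's symmetric under y → −y, forcing even powers of y; it's symmetric under x → −x, forcing even powers of x.
From the axis intercepts and sections: it meets the z-axis at z = 0 (among the integer gridlines); it meets the x-axis at x = 0 (among the integer gridlines); one y-axis crossing is at y = 0.
Putting this together gives p.

x^2 - 2*y^2 + 3*z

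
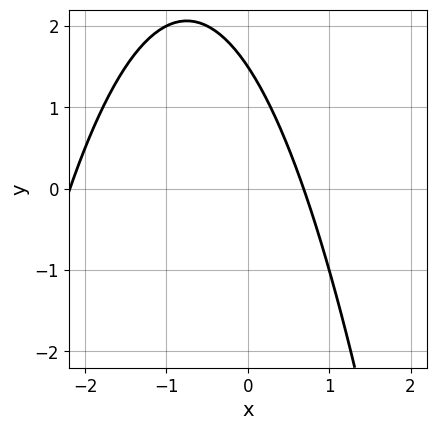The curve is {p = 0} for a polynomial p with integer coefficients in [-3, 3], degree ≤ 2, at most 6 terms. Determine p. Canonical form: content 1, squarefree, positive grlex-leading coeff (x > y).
2*x^2 + 3*x + 2*y - 3

The degree is 2 — a generic line meets the curve in up to 2 points.
Solving for integer coefficients yields p as stated.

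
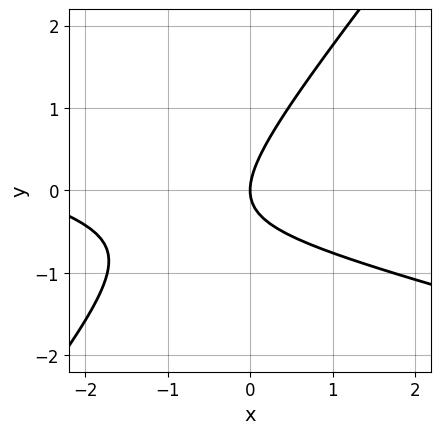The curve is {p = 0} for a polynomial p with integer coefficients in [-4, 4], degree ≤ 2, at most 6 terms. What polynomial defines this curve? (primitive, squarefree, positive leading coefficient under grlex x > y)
The degree is 2 — the shape is more complex than any degree-1 curve.
Reading off the gridlines: it crosses the x-axis at the gridline x = 0; one y-axis crossing is at y = 0.
Matching integer coefficients to the picture gives p.

x^2 + 3*x*y - 3*y^2 + 3*x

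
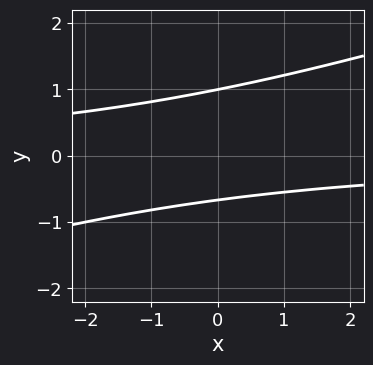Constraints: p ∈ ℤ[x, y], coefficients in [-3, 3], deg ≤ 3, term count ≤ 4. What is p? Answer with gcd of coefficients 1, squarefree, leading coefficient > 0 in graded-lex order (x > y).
x*y - 3*y^2 + y + 2

First, degree: the shape is more complex than any degree-1 curve, so deg p = 2.
Next, from the axis intercepts and sections: it meets the y-axis at y = 1 (among the integer gridlines); the curve avoids every integer x-axis point in the box.
Finally, these observations pin down the coefficients.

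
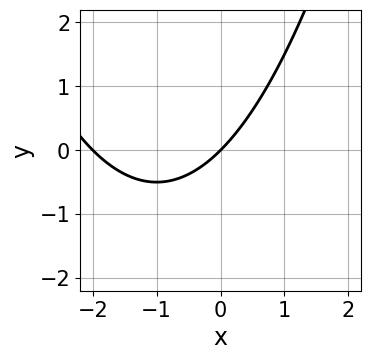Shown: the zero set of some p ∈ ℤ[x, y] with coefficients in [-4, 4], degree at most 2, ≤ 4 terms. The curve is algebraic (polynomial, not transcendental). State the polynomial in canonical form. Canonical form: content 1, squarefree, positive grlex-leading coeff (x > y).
x^2 + 2*x - 2*y

Degree: the shape is more complex than any degree-1 curve, so deg p = 2.
From the visible intercepts: it meets the y-axis at y = 0 (among the integer gridlines); among the integer gridlines, it crosses the x-axis at x ∈ {-2, 0}.
Putting this together gives p.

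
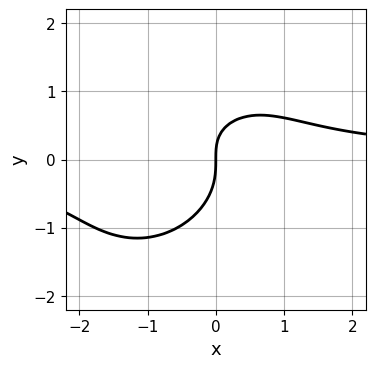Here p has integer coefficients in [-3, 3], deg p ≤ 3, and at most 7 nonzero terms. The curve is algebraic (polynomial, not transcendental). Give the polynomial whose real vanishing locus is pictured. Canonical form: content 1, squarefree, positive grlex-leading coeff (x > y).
3*x^2*y - 2*x*y^2 + 3*y^3 + 2*x*y - 3*x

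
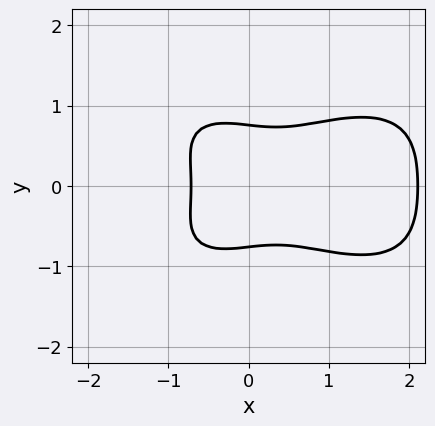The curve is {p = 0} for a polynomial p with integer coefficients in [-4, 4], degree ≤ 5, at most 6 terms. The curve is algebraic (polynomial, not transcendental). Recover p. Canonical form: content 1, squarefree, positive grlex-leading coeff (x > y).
x^4 + 3*y^4 - 2*x^3 + x*y^2 - 1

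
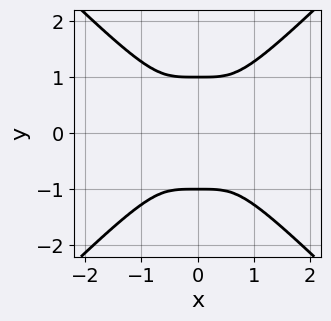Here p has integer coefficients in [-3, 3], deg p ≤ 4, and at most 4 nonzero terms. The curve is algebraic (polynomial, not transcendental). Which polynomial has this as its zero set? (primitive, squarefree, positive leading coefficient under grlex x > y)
deg p = 4. A generic line meets the curve in up to 4 points.
Symmetries: the y ↦ −y reflection is a symmetry, so y appears only in even powers; the x ↦ −x reflection is a symmetry, so x appears only in even powers.
From the axis intercepts and sections: among the integer gridlines, it crosses the y-axis at y ∈ {-1, 1}.
Fitting integer coefficients to these (and the overall shape) gives p.

x^4 - y^4 + y^2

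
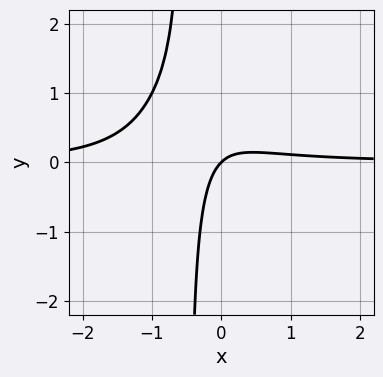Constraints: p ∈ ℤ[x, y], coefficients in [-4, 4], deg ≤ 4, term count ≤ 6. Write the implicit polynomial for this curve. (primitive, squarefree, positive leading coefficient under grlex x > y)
deg p = 4. A generic line meets the curve in up to 4 points.
From the axis intercepts and sections: one x-axis crossing is at x = 0; it meets the y-axis at y = 0 (among the integer gridlines).
Together with the visible shape, these determine p as stated.

2*x^3*y + 3*x^2*y + 3*x*y - x + y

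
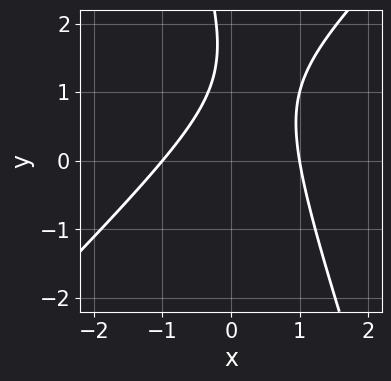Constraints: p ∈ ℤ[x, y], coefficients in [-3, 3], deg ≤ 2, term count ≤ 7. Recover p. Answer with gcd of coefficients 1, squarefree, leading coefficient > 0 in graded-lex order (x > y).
The degree is 2 — a generic line meets the curve in up to 2 points.
Observable constraints: among the integer gridlines, it crosses the x-axis at x ∈ {-1, 1}; no y-intercept at any integer in the box.
Fitting integer coefficients to these (and the overall shape) gives p.

3*x^2 - 2*x*y - y^2 + 3*y - 3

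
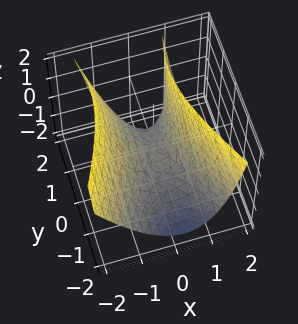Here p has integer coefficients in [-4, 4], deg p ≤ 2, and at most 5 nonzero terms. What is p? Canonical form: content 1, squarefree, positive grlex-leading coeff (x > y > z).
3*x^2 + x*z - y^2 + y*z - 2*z

1. deg p = 2.
2. Reading off the gridlines: one x-axis crossing is at x = 0; it meets the y-axis at y = 0 (among the integer gridlines); it meets the z-axis at z = 0 (among the integer gridlines).
3. Putting this together gives p.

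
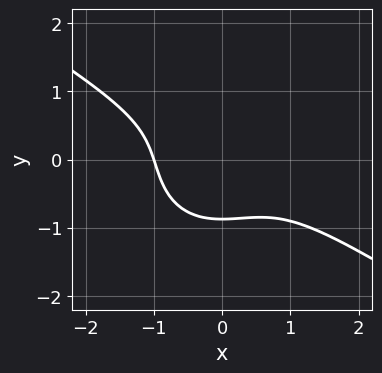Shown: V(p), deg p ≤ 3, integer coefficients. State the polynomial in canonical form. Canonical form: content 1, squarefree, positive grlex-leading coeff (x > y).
2*x^3 + 2*x^2*y + 3*y^3 + 2

First, degree: no degree-2 curve has this shape, so deg p = 3.
Next, reading off the gridlines: it crosses the x-axis at the gridline x = -1.
Finally, together with the visible shape, these determine p as stated.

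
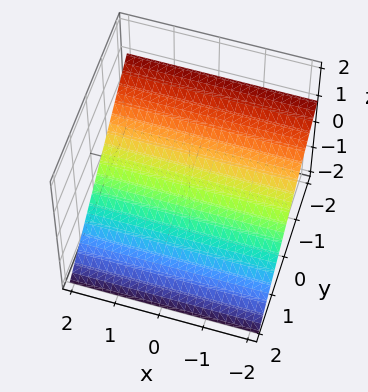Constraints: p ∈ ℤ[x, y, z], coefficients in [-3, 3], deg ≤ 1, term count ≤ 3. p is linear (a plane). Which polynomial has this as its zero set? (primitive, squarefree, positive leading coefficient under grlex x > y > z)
2*y + 3*z + 2

(a) The degree is 1 — every cross-section is a straight line — this is a plane.
(b) Observable constraints: it crosses the y-axis at the gridline y = -1; it misses every integer gridline on the x-axis.
(c) Putting this together gives p.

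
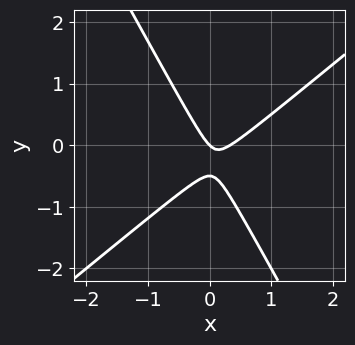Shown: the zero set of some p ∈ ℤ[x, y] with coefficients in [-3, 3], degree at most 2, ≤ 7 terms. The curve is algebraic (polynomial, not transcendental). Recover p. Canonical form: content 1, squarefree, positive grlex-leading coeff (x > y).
Degree: a generic line meets the curve in up to 2 points, so deg p = 2.
Against the integer gridlines: it crosses the y-axis at the gridline y = 0; one x-axis crossing is at x = 0.
Fitting integer coefficients to these (and the overall shape) gives p.

3*x^2 - 2*x*y - 2*y^2 - x - y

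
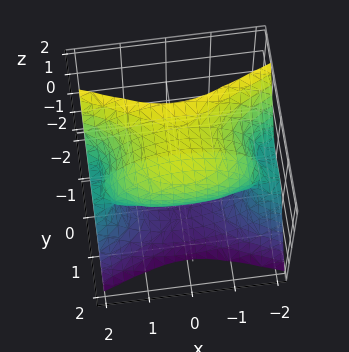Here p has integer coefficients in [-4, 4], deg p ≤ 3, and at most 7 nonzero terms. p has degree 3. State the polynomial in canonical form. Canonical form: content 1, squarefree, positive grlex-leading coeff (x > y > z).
First, the degree is 3 — a generic line meets the surface in up to 3 points.
Next, from the axis intercepts and sections: the visible x-axis segment lies entirely on the surface; one z-axis crossing is at z = 0.
Finally, putting this together gives p.

x^2*z + 3*y^3 + z^3 - 2*y^2 - 3*z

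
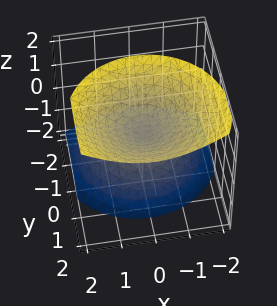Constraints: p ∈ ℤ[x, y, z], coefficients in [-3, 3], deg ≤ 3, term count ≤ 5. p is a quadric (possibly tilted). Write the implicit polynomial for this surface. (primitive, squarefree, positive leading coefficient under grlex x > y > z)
x^2 + y^2 - y*z - z^2

First, degree: no degree-1 surface has this shape, so deg p = 2.
Then, checking where it meets the axes: it crosses the z-axis at the gridline z = 0; it crosses the x-axis at the gridline x = 0.
Finally, these observations pin down the coefficients.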